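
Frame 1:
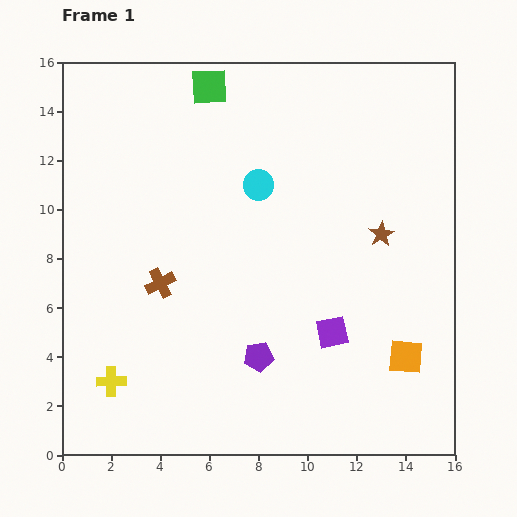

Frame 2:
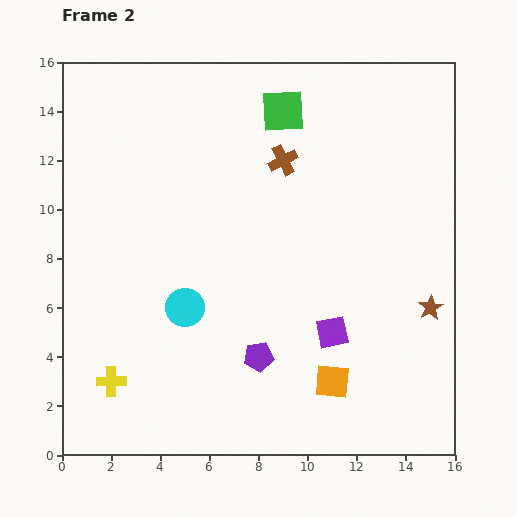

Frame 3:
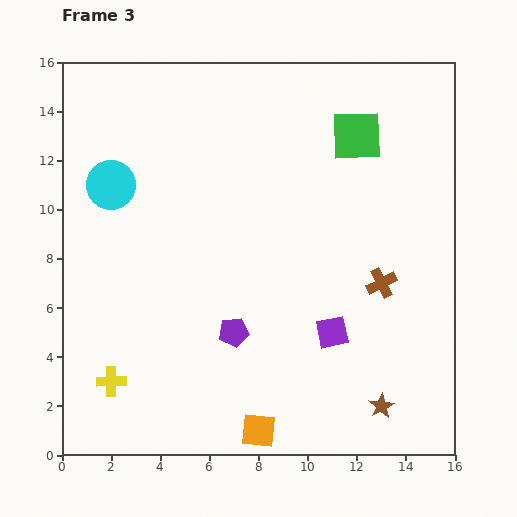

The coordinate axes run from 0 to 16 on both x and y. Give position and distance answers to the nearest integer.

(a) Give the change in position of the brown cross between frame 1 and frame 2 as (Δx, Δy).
(5, 5)

The brown cross was at (4, 7) in frame 1 and (9, 12) in frame 2.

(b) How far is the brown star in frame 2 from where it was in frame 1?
4

The brown star moved from (13, 9) to (15, 6), a distance of √(2² + 3²) ≈ 4.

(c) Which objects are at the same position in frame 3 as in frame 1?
the yellow cross, the purple square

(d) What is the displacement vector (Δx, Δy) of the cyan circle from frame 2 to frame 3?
(-3, 5)

The cyan circle was at (5, 6) in frame 2 and (2, 11) in frame 3.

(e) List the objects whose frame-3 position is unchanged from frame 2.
the yellow cross, the purple square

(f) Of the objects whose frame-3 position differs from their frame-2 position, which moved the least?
the purple pentagon

(moved 1)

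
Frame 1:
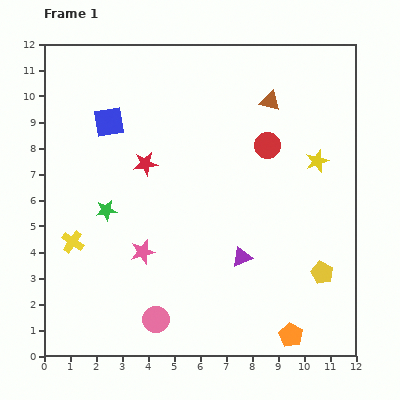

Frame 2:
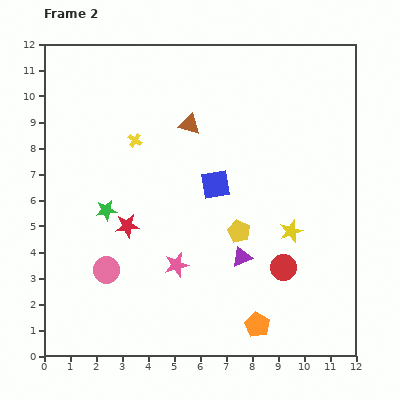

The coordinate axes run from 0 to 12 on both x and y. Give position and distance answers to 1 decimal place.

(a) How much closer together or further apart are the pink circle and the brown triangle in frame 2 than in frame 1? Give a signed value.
-3.1

Distance in frame 1: 9.5. Distance in frame 2: 6.4.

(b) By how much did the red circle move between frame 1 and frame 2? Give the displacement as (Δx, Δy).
(0.6, -4.7)

The red circle was at (8.6, 8.1) in frame 1 and (9.2, 3.4) in frame 2.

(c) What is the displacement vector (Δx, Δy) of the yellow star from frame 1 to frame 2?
(-1.0, -2.7)

The yellow star was at (10.5, 7.5) in frame 1 and (9.5, 4.8) in frame 2.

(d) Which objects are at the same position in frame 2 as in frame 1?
the green star, the purple triangle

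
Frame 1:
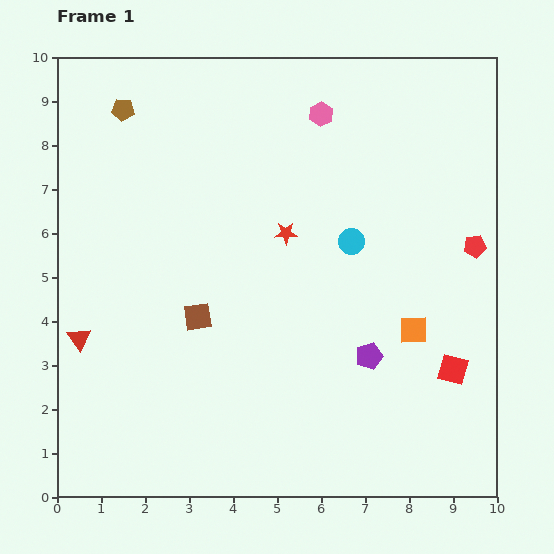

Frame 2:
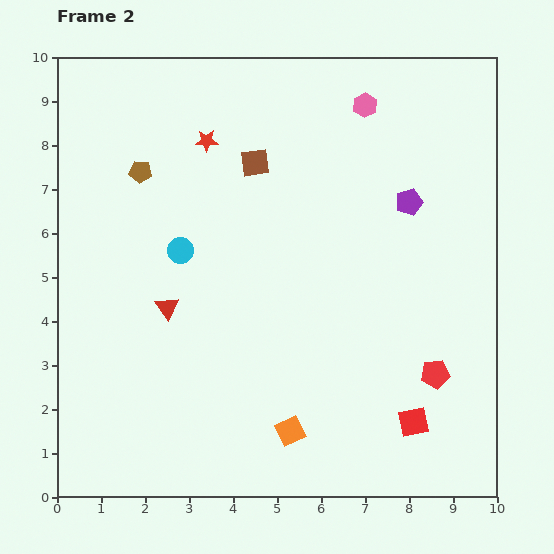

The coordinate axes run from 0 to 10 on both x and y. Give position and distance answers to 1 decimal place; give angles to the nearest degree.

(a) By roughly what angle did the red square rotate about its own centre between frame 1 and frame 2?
26° counter-clockwise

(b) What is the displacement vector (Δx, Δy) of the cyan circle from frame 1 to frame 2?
(-3.9, -0.2)

The cyan circle was at (6.7, 5.8) in frame 1 and (2.8, 5.6) in frame 2.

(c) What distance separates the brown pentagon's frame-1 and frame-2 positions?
1.5

The brown pentagon moved from (1.5, 8.8) to (1.9, 7.4), a distance of √(0.4² + 1.4²) ≈ 1.5.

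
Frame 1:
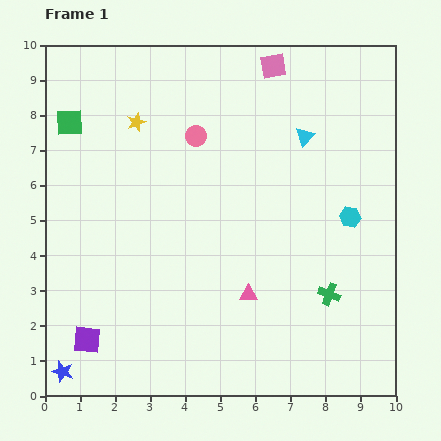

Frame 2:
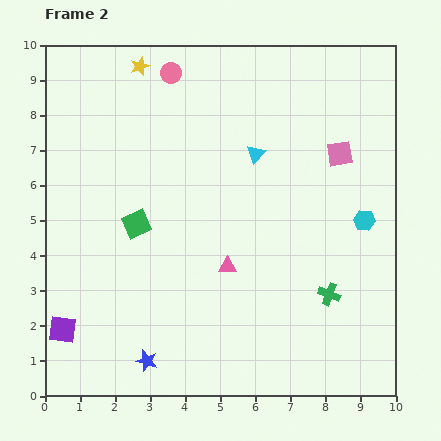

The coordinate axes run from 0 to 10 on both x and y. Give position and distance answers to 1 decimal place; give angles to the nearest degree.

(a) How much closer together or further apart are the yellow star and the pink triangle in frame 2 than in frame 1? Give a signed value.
+0.3

Distance in frame 1: 5.9. Distance in frame 2: 6.2.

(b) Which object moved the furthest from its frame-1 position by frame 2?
the green square

(moved 3.5; next 3.1)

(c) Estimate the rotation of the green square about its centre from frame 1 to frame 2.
22° counter-clockwise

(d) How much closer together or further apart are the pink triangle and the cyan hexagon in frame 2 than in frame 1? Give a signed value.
+0.5

Distance in frame 1: 3.6. Distance in frame 2: 4.1.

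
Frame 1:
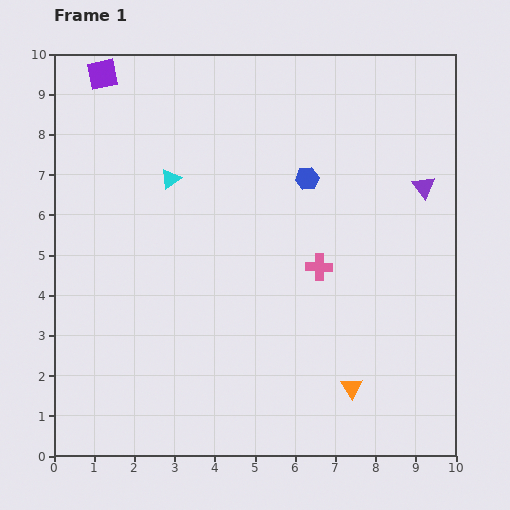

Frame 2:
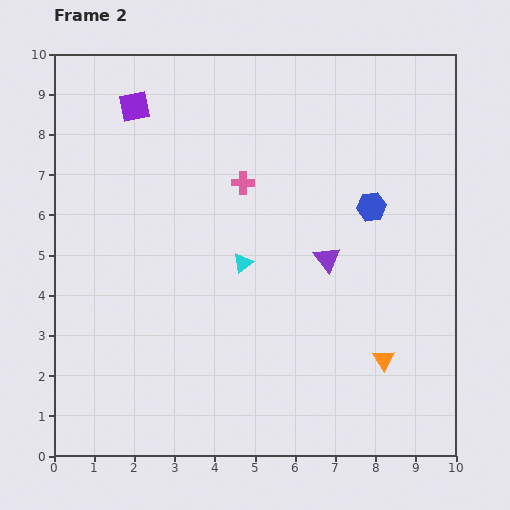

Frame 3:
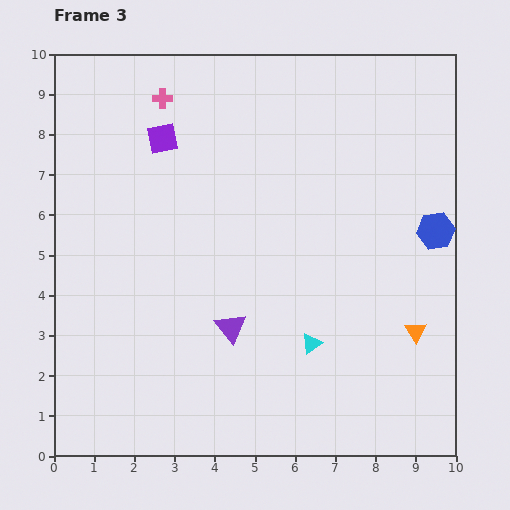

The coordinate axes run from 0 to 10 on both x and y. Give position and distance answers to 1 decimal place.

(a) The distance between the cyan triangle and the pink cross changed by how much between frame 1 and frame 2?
-2.3

Distance in frame 1: 4.3. Distance in frame 2: 2.0.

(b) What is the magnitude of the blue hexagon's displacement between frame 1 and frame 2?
1.7

The blue hexagon moved from (6.3, 6.9) to (7.9, 6.2), a distance of √(1.6² + 0.7²) ≈ 1.7.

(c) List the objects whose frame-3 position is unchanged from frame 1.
none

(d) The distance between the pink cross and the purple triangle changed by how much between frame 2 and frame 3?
+3.1

Distance in frame 2: 2.8. Distance in frame 3: 5.9.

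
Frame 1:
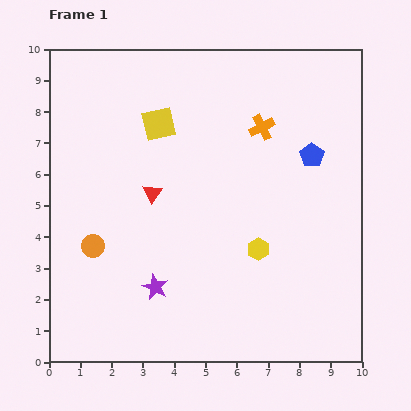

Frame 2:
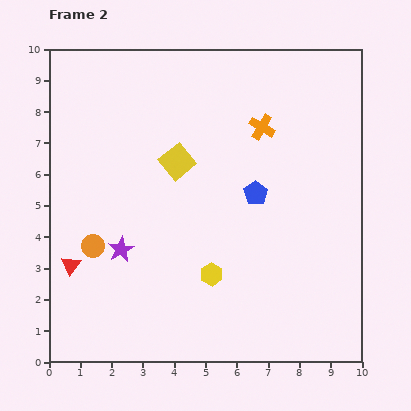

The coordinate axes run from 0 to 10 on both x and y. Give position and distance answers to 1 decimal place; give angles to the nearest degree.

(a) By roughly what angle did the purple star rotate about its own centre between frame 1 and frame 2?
19° clockwise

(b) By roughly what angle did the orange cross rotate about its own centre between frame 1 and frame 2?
33° counter-clockwise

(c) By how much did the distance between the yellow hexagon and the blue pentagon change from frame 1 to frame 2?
-0.4

Distance in frame 1: 3.4. Distance in frame 2: 3.0.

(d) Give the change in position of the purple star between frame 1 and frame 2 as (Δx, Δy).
(-1.1, 1.2)

The purple star was at (3.4, 2.4) in frame 1 and (2.3, 3.6) in frame 2.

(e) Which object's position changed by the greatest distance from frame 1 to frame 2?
the red triangle

(moved 3.5; next 2.2)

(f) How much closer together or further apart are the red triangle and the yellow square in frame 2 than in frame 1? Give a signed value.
+2.5

Distance in frame 1: 2.2. Distance in frame 2: 4.7.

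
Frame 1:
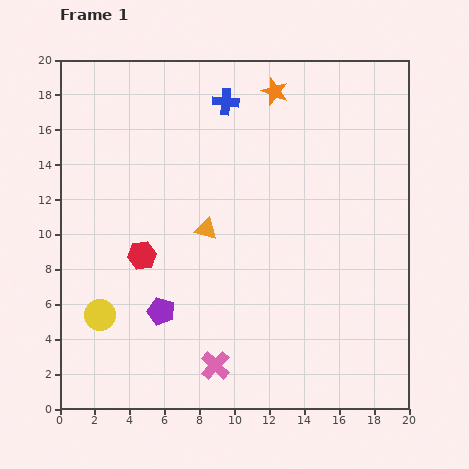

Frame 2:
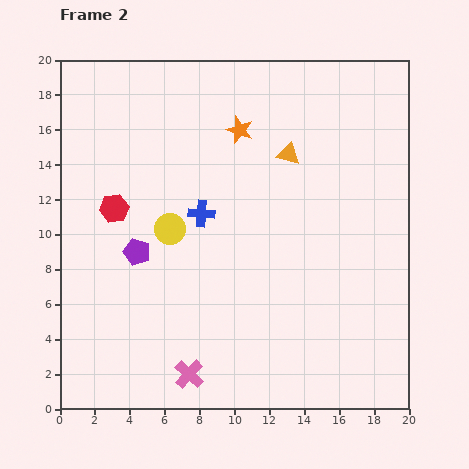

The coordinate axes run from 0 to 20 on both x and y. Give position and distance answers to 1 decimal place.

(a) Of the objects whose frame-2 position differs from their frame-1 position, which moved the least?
the pink cross

(moved 1.6)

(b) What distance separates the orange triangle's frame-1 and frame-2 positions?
6.4

The orange triangle moved from (8.4, 10.3) to (13.1, 14.6), a distance of √(4.7² + 4.3²) ≈ 6.4.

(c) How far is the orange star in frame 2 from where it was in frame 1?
3.0

The orange star moved from (12.3, 18.2) to (10.3, 16.0), a distance of √(2.0² + 2.2²) ≈ 3.0.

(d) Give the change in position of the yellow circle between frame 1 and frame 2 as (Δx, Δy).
(4.0, 4.9)

The yellow circle was at (2.3, 5.4) in frame 1 and (6.3, 10.3) in frame 2.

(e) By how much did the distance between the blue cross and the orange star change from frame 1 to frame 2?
+2.4

Distance in frame 1: 2.9. Distance in frame 2: 5.3.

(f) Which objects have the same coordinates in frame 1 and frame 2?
none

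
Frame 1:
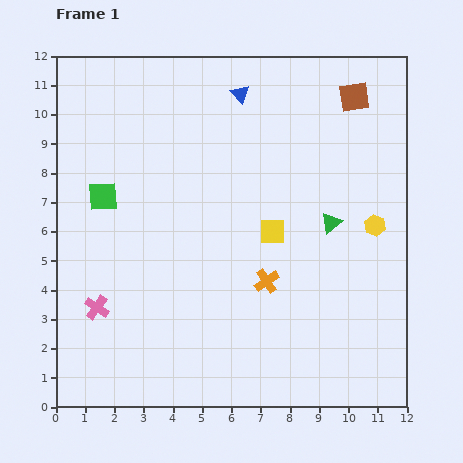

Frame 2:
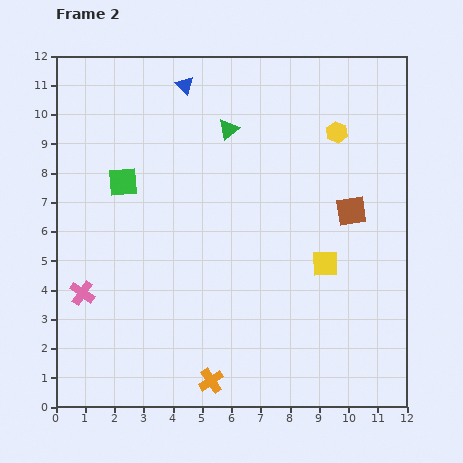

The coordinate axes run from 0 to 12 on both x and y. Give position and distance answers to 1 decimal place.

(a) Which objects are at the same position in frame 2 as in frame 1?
none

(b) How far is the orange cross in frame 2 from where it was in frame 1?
3.9

The orange cross moved from (7.2, 4.3) to (5.3, 0.9), a distance of √(1.9² + 3.4²) ≈ 3.9.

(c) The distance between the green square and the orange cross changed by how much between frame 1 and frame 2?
+1.1

Distance in frame 1: 6.3. Distance in frame 2: 7.4.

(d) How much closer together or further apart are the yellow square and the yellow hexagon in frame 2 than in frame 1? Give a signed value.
+1.0

Distance in frame 1: 3.5. Distance in frame 2: 4.5.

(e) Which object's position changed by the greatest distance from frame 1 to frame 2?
the green triangle

(moved 4.7; next 3.9)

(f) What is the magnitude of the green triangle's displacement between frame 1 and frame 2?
4.7

The green triangle moved from (9.4, 6.3) to (5.9, 9.5), a distance of √(3.5² + 3.2²) ≈ 4.7.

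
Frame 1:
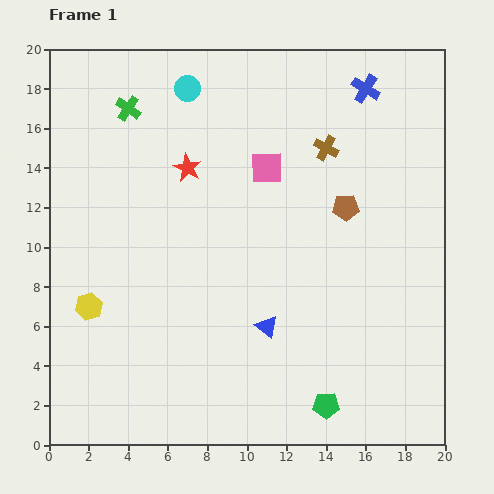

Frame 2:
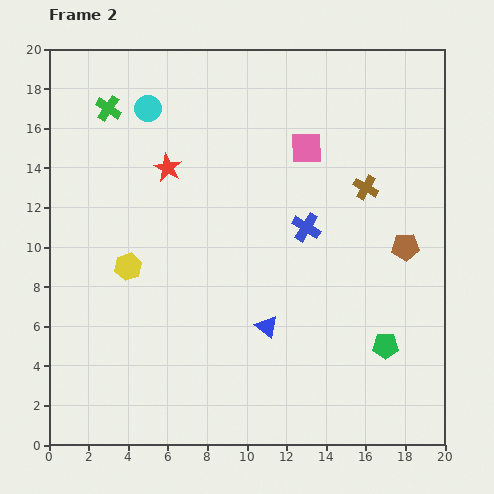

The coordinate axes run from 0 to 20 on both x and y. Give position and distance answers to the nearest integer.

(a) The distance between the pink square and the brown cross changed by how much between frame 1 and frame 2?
+1

Distance in frame 1: 3. Distance in frame 2: 4.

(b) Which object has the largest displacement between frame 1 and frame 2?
the blue cross

(moved 8; next 4)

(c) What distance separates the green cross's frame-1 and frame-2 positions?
1

The green cross moved from (4, 17) to (3, 17), a distance of √(1² + 0²) ≈ 1.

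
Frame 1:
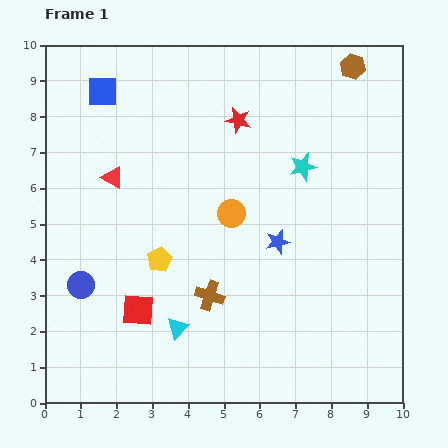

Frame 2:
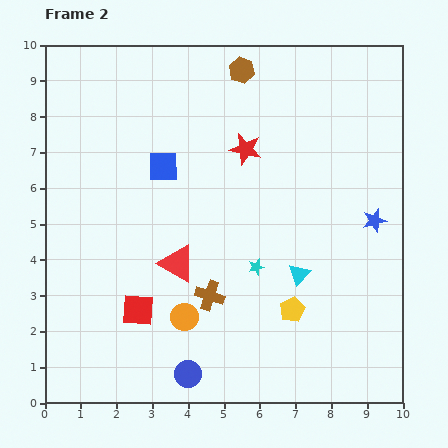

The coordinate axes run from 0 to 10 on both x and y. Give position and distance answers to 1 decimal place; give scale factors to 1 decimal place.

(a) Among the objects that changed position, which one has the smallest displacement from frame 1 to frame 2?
the red star

(moved 0.8)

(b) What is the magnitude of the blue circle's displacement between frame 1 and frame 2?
3.9

The blue circle moved from (1.0, 3.3) to (4.0, 0.8), a distance of √(3.0² + 2.5²) ≈ 3.9.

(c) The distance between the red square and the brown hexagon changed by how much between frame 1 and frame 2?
-1.8

Distance in frame 1: 9.1. Distance in frame 2: 7.3.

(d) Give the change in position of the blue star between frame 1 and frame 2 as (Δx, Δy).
(2.7, 0.6)

The blue star was at (6.5, 4.5) in frame 1 and (9.2, 5.1) in frame 2.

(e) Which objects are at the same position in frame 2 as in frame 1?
the red square, the brown cross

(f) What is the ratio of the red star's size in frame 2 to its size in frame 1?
1.3×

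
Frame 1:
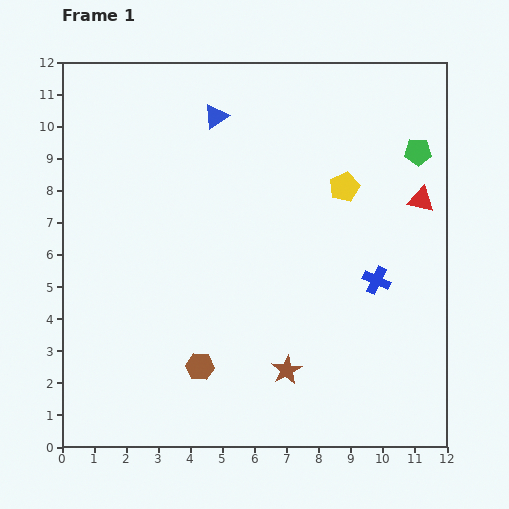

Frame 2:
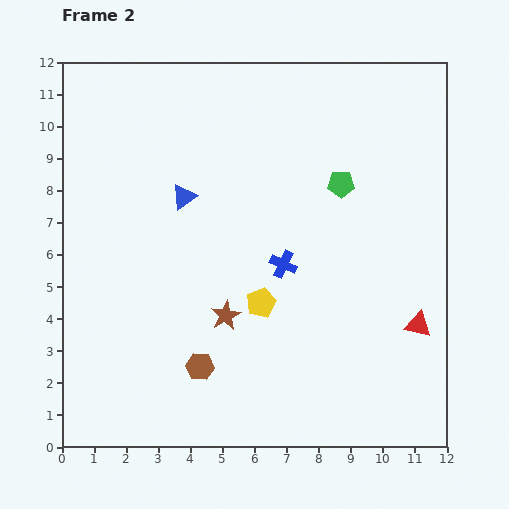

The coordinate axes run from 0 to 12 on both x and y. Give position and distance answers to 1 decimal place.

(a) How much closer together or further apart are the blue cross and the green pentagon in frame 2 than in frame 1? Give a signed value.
-1.1

Distance in frame 1: 4.2. Distance in frame 2: 3.1.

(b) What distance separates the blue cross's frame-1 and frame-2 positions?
2.9

The blue cross moved from (9.8, 5.2) to (6.9, 5.7), a distance of √(2.9² + 0.5²) ≈ 2.9.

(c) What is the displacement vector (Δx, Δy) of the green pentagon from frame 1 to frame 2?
(-2.4, -1.0)

The green pentagon was at (11.1, 9.2) in frame 1 and (8.7, 8.2) in frame 2.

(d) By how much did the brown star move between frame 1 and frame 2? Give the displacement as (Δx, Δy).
(-1.9, 1.7)

The brown star was at (7.0, 2.4) in frame 1 and (5.1, 4.1) in frame 2.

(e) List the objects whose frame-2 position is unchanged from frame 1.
the brown hexagon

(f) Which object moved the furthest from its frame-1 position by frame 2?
the yellow pentagon

(moved 4.4; next 3.9)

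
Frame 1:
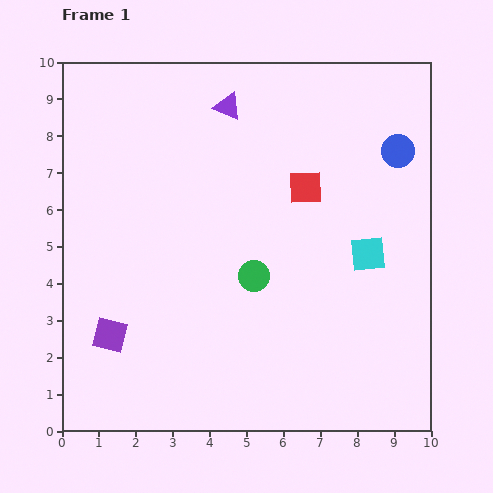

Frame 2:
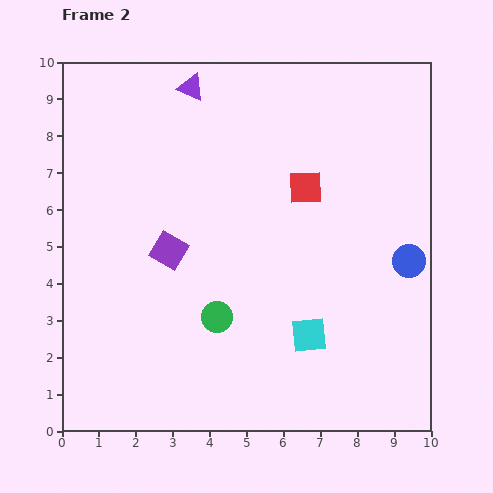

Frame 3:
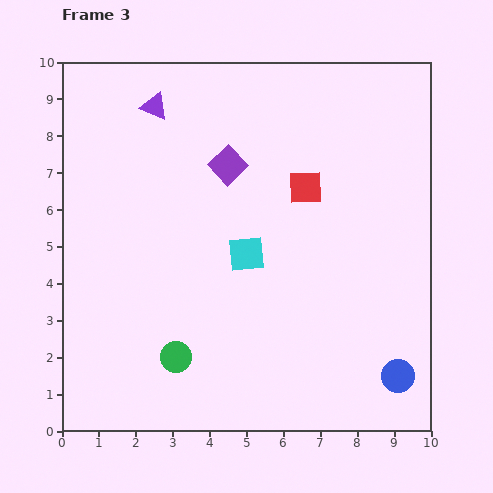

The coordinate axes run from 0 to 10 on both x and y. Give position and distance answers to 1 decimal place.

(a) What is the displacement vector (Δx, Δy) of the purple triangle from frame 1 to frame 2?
(-1.0, 0.5)

The purple triangle was at (4.5, 8.8) in frame 1 and (3.5, 9.3) in frame 2.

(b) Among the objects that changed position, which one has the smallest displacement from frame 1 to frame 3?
the purple triangle

(moved 2.0)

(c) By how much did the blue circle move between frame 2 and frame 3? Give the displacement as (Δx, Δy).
(-0.3, -3.1)

The blue circle was at (9.4, 4.6) in frame 2 and (9.1, 1.5) in frame 3.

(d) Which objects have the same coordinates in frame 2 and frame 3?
the red square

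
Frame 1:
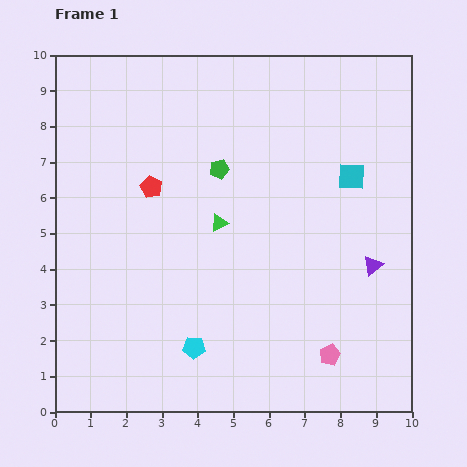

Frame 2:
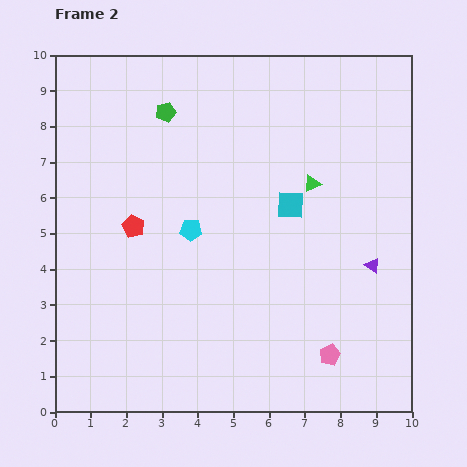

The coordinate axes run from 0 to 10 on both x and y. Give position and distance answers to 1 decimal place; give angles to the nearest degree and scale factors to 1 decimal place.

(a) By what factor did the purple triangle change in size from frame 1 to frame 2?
0.8×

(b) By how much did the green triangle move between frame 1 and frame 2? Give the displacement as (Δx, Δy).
(2.6, 1.1)

The green triangle was at (4.6, 5.3) in frame 1 and (7.2, 6.4) in frame 2.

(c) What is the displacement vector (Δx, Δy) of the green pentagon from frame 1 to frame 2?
(-1.5, 1.6)

The green pentagon was at (4.6, 6.8) in frame 1 and (3.1, 8.4) in frame 2.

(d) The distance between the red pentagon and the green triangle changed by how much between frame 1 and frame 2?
+3.0

Distance in frame 1: 2.1. Distance in frame 2: 5.1.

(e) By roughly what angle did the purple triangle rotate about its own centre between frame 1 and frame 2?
47° counter-clockwise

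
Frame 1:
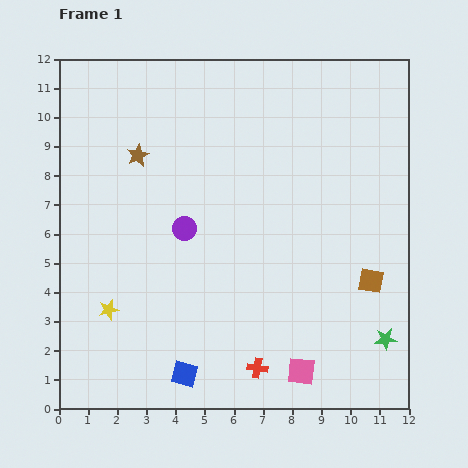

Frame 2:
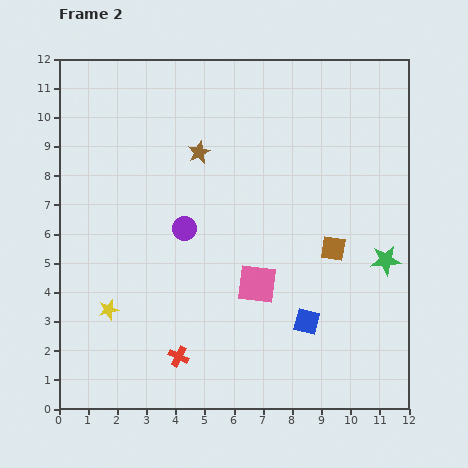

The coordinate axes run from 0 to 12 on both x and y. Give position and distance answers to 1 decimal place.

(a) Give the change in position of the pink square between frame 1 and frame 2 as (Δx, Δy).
(-1.5, 3.0)

The pink square was at (8.3, 1.3) in frame 1 and (6.8, 4.3) in frame 2.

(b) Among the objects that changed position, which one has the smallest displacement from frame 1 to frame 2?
the brown square

(moved 1.7)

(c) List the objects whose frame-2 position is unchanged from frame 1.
the purple circle, the yellow star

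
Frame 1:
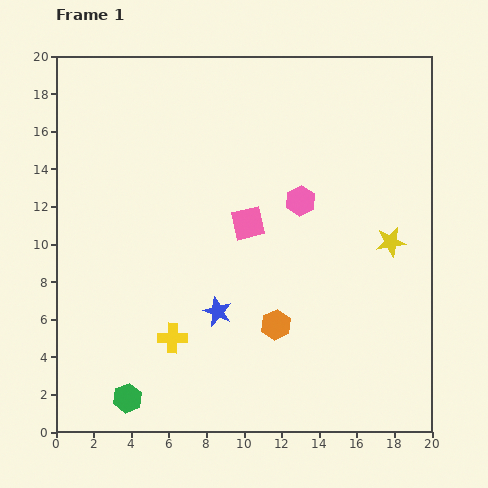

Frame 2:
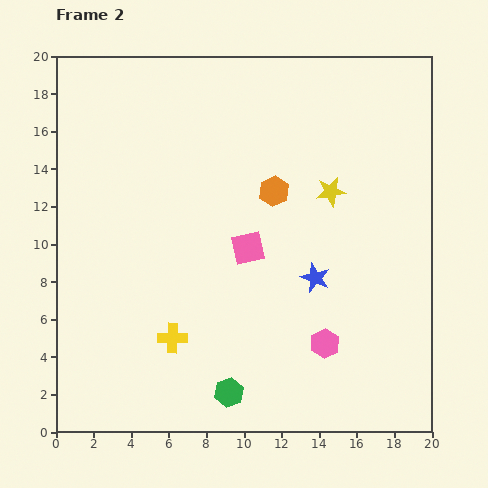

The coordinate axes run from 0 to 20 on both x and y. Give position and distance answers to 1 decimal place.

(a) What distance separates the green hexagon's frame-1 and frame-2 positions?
5.4

The green hexagon moved from (3.8, 1.8) to (9.2, 2.1), a distance of √(5.4² + 0.3²) ≈ 5.4.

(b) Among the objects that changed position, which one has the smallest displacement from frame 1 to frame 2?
the pink square

(moved 1.3)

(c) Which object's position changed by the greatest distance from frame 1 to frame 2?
the pink hexagon

(moved 7.7; next 7.1)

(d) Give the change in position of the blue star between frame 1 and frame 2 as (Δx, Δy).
(5.2, 1.8)

The blue star was at (8.6, 6.4) in frame 1 and (13.8, 8.2) in frame 2.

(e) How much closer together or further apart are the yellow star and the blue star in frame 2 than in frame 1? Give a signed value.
-5.2

Distance in frame 1: 9.9. Distance in frame 2: 4.7.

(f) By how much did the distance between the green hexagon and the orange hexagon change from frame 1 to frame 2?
+2.2

Distance in frame 1: 8.8. Distance in frame 2: 11.0.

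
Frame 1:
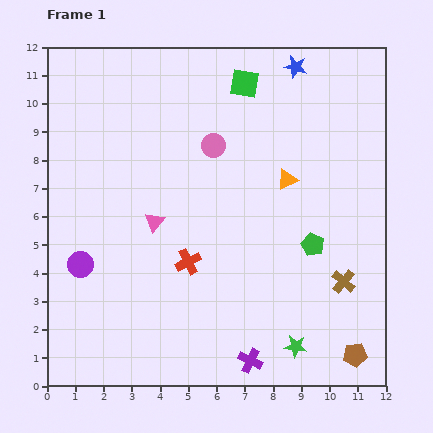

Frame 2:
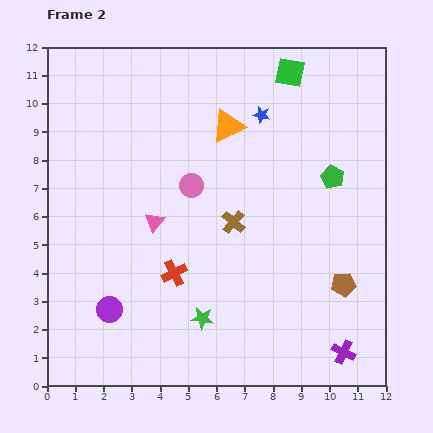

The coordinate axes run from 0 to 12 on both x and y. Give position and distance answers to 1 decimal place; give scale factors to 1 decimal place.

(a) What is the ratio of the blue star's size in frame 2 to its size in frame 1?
0.7×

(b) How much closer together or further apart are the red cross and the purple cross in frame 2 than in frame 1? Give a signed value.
+2.5

Distance in frame 1: 4.1. Distance in frame 2: 6.6.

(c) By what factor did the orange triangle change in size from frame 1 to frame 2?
1.6×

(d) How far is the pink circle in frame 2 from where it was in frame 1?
1.6

The pink circle moved from (5.9, 8.5) to (5.1, 7.1), a distance of √(0.8² + 1.4²) ≈ 1.6.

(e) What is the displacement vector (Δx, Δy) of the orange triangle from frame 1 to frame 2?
(-2.1, 1.9)

The orange triangle was at (8.5, 7.3) in frame 1 and (6.4, 9.2) in frame 2.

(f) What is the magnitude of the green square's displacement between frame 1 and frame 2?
1.6

The green square moved from (7.0, 10.7) to (8.6, 11.1), a distance of √(1.6² + 0.4²) ≈ 1.6.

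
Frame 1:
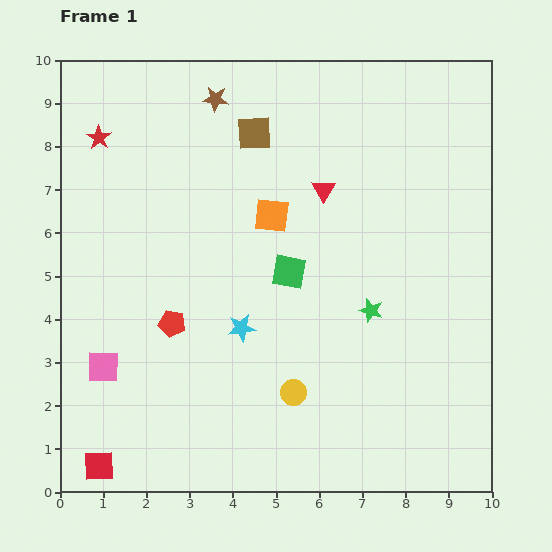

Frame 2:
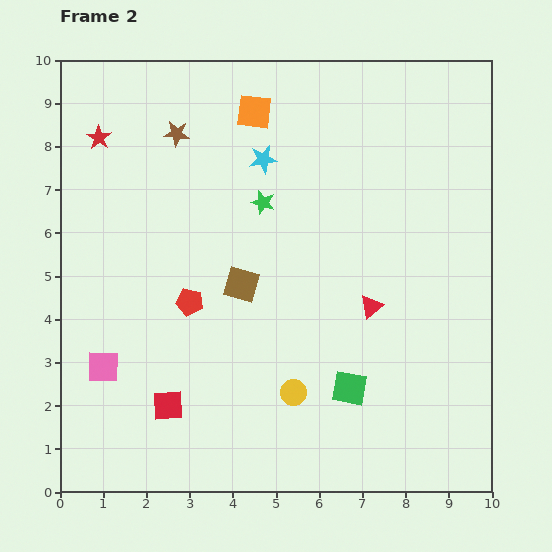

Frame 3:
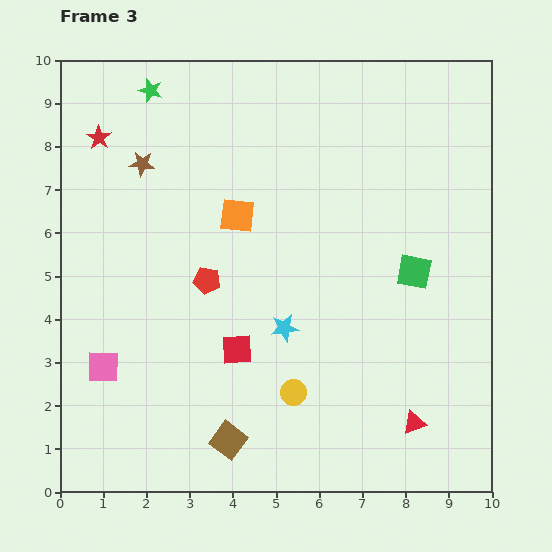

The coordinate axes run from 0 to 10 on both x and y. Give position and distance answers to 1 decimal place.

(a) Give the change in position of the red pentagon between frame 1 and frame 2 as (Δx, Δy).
(0.4, 0.5)

The red pentagon was at (2.6, 3.9) in frame 1 and (3.0, 4.4) in frame 2.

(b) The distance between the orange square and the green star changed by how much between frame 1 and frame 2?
-1.1

Distance in frame 1: 3.2. Distance in frame 2: 2.1.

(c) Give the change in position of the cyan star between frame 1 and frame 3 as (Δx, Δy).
(1.0, 0.0)

The cyan star was at (4.2, 3.8) in frame 1 and (5.2, 3.8) in frame 3.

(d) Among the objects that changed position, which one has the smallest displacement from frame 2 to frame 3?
the red pentagon

(moved 0.6)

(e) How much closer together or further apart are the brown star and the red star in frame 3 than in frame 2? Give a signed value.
-0.6

Distance in frame 2: 1.8. Distance in frame 3: 1.2.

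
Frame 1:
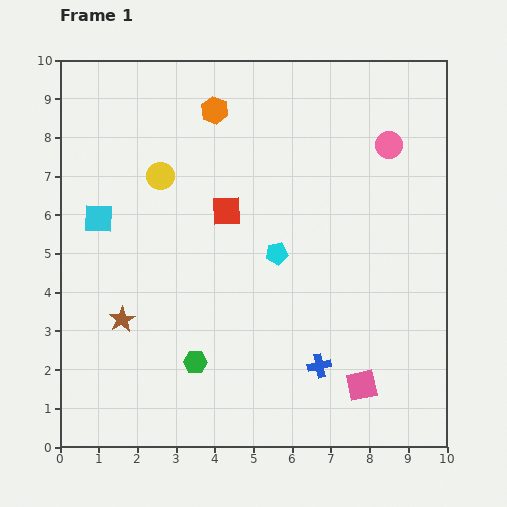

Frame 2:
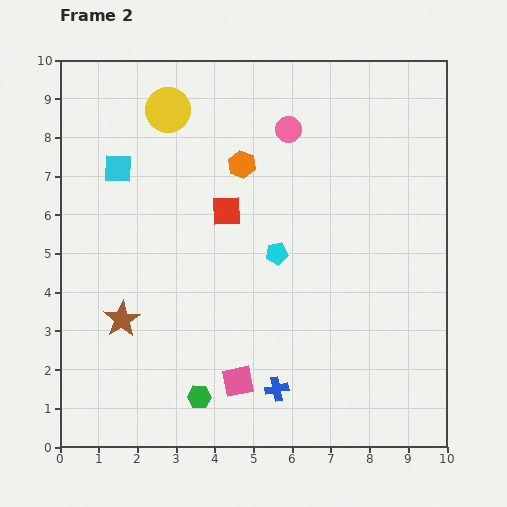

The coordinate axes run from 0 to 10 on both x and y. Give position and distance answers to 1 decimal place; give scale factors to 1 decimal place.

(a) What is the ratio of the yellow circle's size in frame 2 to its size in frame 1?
1.7×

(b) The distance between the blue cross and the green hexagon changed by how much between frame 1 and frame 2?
-1.2

Distance in frame 1: 3.2. Distance in frame 2: 2.0.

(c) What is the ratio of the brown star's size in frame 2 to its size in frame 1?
1.4×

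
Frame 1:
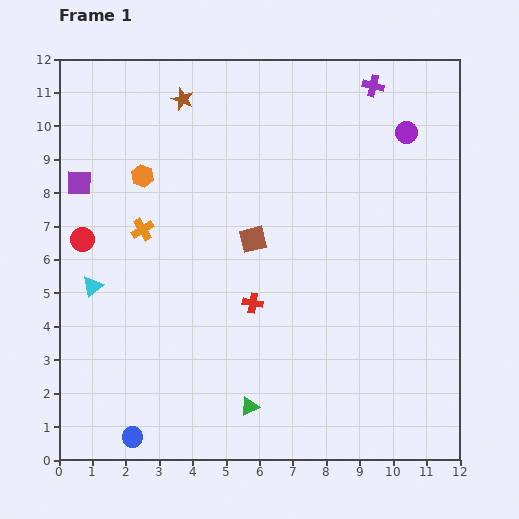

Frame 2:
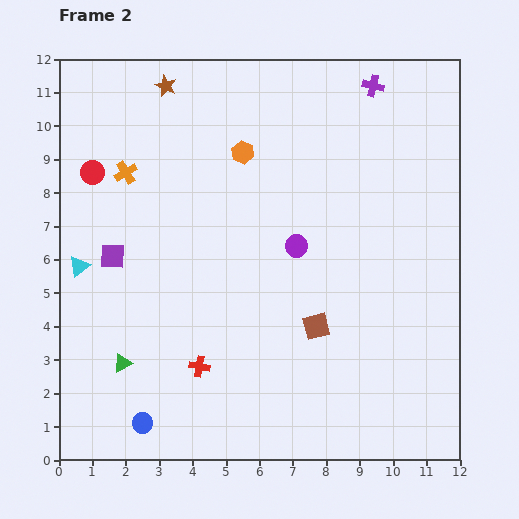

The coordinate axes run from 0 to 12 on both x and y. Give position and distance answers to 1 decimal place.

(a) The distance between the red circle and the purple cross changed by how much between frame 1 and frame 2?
-1.0

Distance in frame 1: 9.8. Distance in frame 2: 8.8.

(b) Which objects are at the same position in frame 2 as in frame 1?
the purple cross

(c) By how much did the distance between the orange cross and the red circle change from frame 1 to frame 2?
-0.8

Distance in frame 1: 1.8. Distance in frame 2: 1.0.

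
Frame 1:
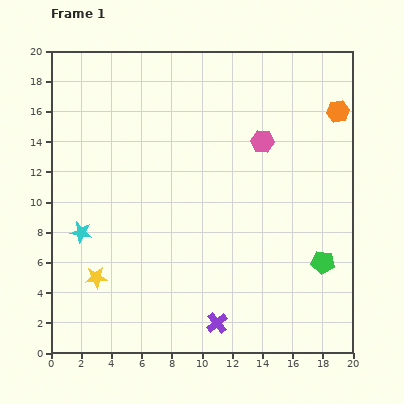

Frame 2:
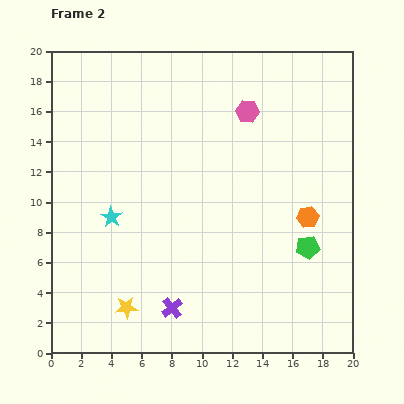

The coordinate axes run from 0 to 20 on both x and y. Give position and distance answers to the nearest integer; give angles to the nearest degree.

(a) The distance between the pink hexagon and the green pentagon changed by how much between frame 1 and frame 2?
+1

Distance in frame 1: 9. Distance in frame 2: 10.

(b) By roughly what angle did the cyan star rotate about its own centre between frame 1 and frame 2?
23° clockwise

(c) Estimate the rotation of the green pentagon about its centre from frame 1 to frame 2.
16° counter-clockwise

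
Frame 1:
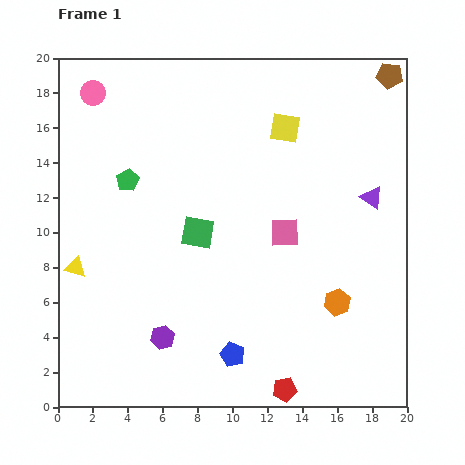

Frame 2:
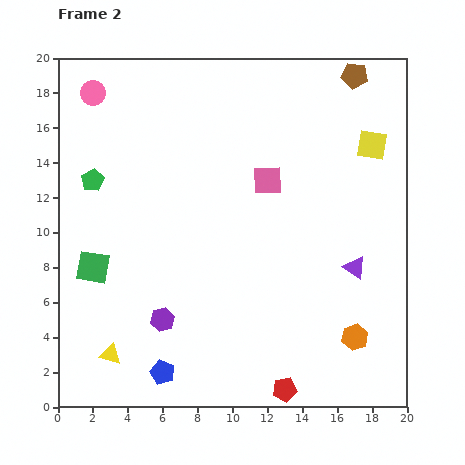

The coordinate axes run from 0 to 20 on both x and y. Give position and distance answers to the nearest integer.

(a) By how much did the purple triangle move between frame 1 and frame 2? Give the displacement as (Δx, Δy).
(-1, -4)

The purple triangle was at (18, 12) in frame 1 and (17, 8) in frame 2.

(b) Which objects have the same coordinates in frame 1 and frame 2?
the pink circle, the red pentagon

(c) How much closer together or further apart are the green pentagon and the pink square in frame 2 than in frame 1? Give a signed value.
+1

Distance in frame 1: 9. Distance in frame 2: 10.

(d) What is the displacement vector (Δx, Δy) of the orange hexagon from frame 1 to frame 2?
(1, -2)

The orange hexagon was at (16, 6) in frame 1 and (17, 4) in frame 2.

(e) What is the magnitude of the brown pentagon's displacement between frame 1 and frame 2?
2

The brown pentagon moved from (19, 19) to (17, 19), a distance of √(2² + 0²) ≈ 2.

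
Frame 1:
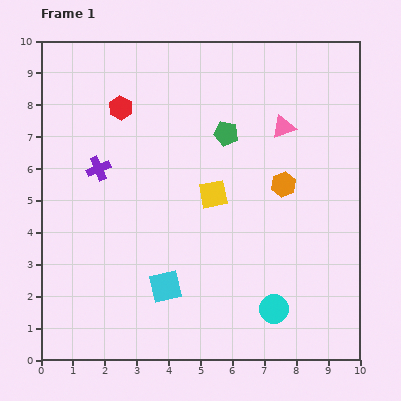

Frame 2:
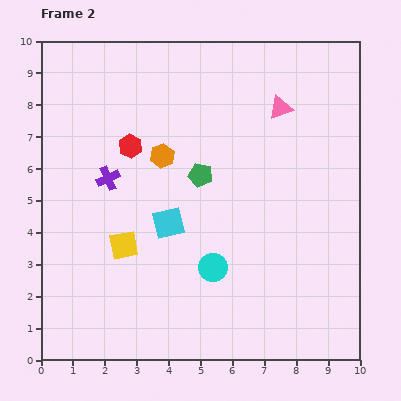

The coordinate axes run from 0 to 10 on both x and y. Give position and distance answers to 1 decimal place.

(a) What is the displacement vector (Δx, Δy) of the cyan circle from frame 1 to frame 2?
(-1.9, 1.3)

The cyan circle was at (7.3, 1.6) in frame 1 and (5.4, 2.9) in frame 2.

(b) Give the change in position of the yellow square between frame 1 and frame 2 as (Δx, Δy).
(-2.8, -1.6)

The yellow square was at (5.4, 5.2) in frame 1 and (2.6, 3.6) in frame 2.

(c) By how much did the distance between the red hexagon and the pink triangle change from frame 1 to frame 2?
-0.2

Distance in frame 1: 5.1. Distance in frame 2: 4.9.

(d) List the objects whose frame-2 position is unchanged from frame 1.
none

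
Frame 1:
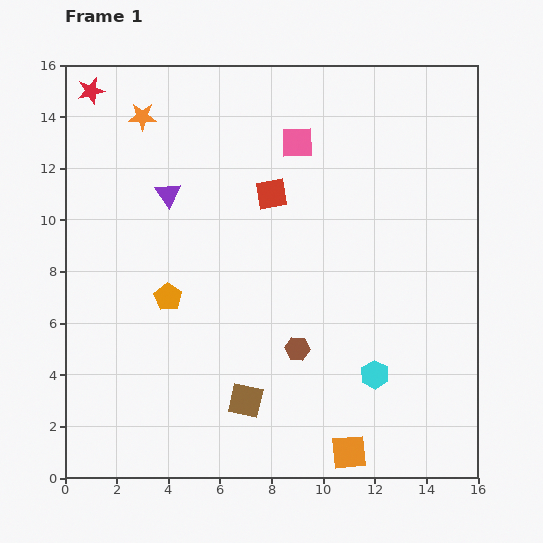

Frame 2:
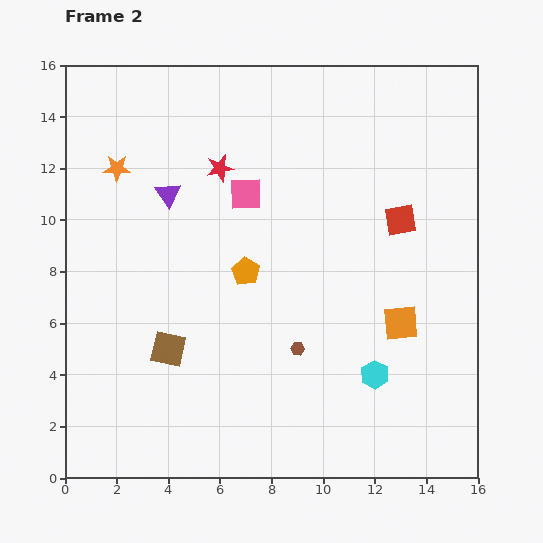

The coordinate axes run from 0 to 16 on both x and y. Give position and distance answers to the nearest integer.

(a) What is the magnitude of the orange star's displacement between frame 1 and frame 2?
2

The orange star moved from (3, 14) to (2, 12), a distance of √(1² + 2²) ≈ 2.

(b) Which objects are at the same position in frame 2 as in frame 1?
the purple triangle, the cyan hexagon, the brown hexagon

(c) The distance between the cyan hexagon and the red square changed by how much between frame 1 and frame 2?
-2

Distance in frame 1: 8. Distance in frame 2: 6.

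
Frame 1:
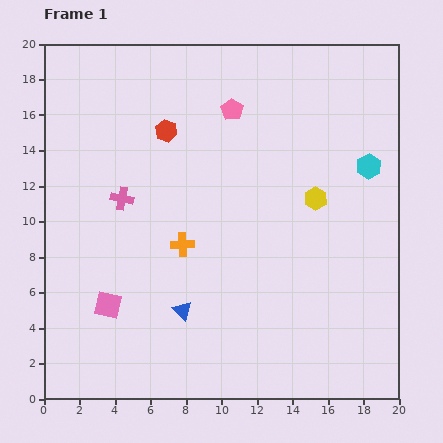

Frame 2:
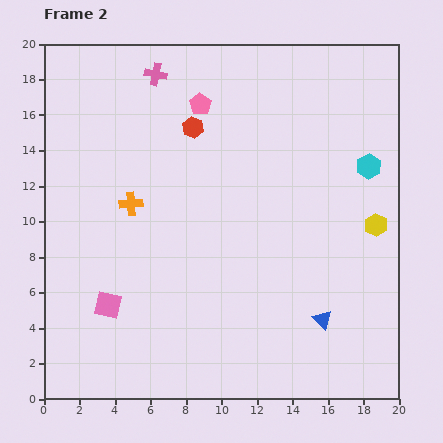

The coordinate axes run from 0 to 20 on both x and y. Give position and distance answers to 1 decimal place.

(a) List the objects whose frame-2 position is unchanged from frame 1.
the pink square, the cyan hexagon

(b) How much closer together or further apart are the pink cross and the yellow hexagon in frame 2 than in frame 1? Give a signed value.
+4.1

Distance in frame 1: 10.9. Distance in frame 2: 15.0.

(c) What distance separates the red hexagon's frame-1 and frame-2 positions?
1.5

The red hexagon moved from (6.9, 15.1) to (8.4, 15.3), a distance of √(1.5² + 0.2²) ≈ 1.5.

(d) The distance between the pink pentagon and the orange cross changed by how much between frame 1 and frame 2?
-1.3

Distance in frame 1: 8.1. Distance in frame 2: 6.8.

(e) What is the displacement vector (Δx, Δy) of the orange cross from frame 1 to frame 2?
(-2.9, 2.3)

The orange cross was at (7.8, 8.7) in frame 1 and (4.9, 11.0) in frame 2.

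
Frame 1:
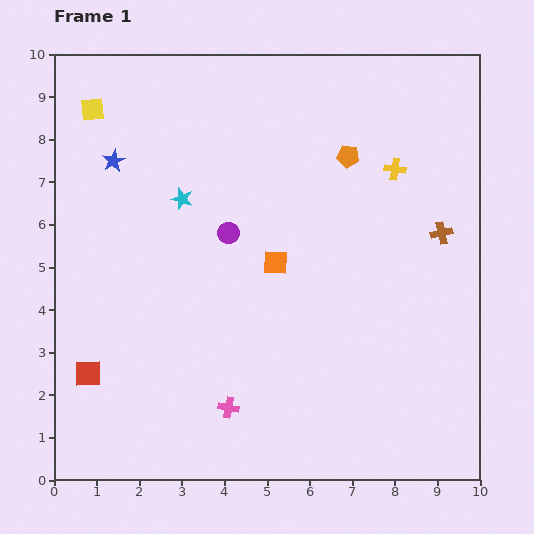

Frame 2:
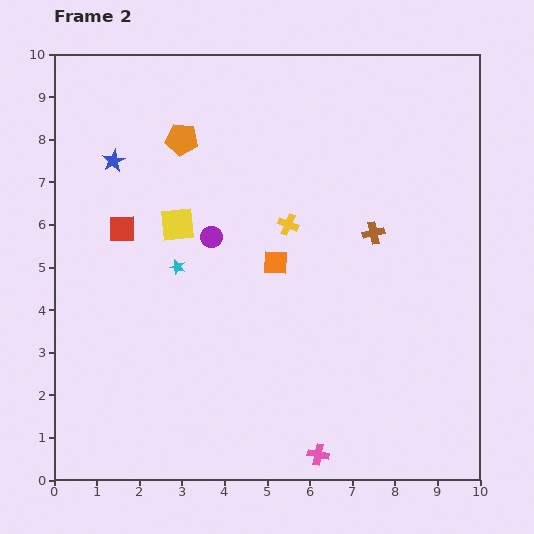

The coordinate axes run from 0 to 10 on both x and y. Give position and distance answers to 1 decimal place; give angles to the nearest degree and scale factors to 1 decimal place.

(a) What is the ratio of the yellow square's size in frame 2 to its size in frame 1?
1.4×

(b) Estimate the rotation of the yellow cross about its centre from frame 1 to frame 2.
15° clockwise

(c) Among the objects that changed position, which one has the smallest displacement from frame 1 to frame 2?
the purple circle

(moved 0.4)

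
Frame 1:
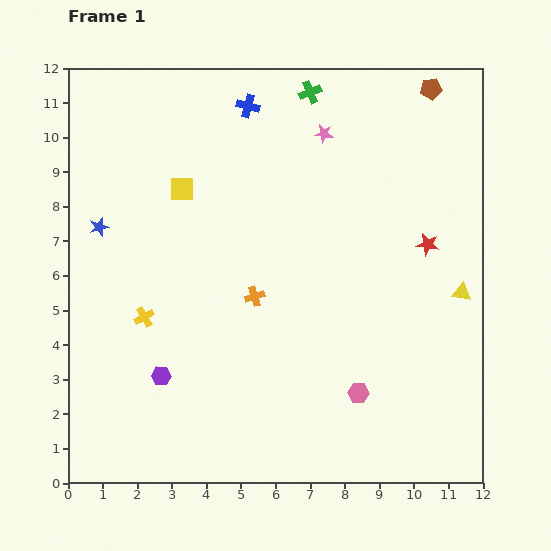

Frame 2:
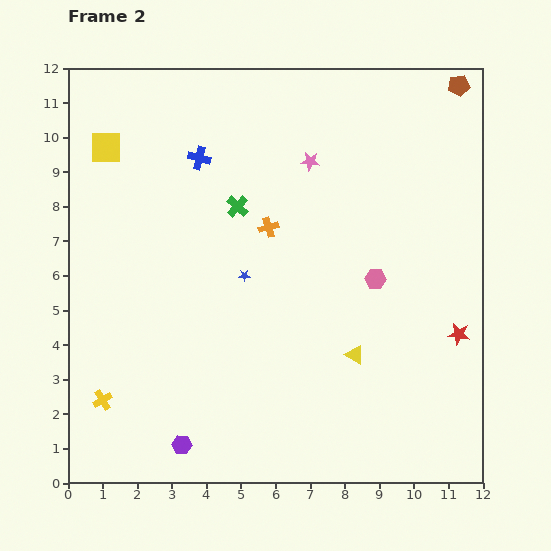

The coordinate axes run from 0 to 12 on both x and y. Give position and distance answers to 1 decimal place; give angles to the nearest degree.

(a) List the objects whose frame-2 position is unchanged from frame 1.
none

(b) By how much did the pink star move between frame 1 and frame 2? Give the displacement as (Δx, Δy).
(-0.4, -0.8)

The pink star was at (7.4, 10.1) in frame 1 and (7.0, 9.3) in frame 2.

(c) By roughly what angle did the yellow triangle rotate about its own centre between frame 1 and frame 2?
23° clockwise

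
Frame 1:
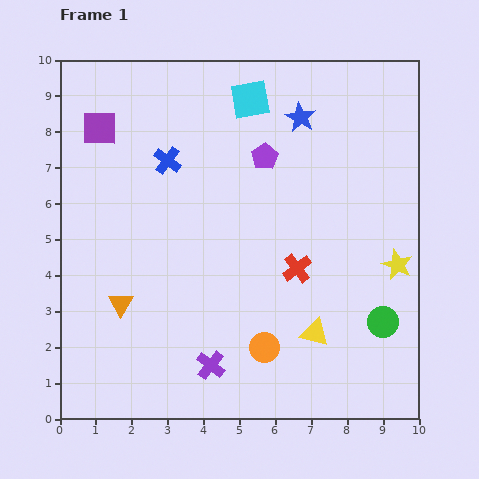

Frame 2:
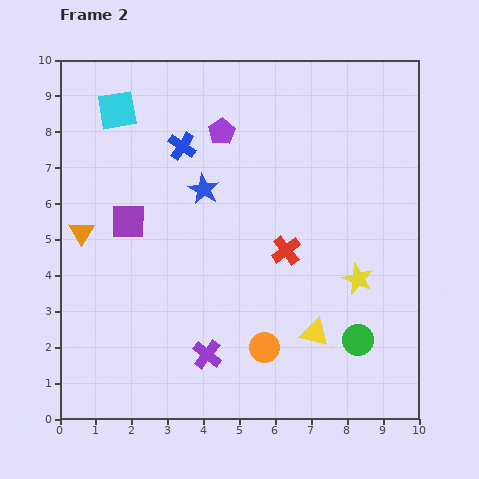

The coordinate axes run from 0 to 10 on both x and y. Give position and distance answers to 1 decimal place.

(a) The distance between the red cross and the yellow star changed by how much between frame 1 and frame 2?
-0.6

Distance in frame 1: 2.8. Distance in frame 2: 2.2.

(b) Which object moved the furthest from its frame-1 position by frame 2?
the cyan square

(moved 3.7; next 3.4)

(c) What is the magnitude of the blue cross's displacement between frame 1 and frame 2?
0.6

The blue cross moved from (3.0, 7.2) to (3.4, 7.6), a distance of √(0.4² + 0.4²) ≈ 0.6.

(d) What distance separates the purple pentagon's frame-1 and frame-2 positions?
1.4

The purple pentagon moved from (5.7, 7.3) to (4.5, 8.0), a distance of √(1.2² + 0.7²) ≈ 1.4.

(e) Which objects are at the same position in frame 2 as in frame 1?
the yellow triangle, the orange circle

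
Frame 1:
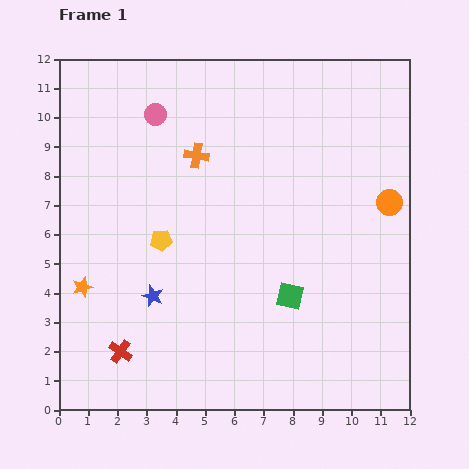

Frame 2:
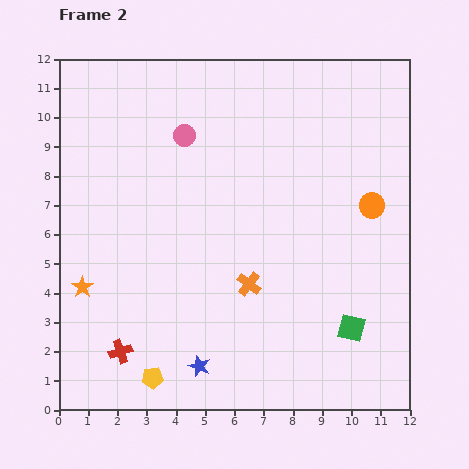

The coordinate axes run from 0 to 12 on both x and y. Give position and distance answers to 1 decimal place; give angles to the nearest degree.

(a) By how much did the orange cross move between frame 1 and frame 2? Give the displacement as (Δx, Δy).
(1.8, -4.4)

The orange cross was at (4.7, 8.7) in frame 1 and (6.5, 4.3) in frame 2.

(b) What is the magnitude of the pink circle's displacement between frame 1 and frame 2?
1.2

The pink circle moved from (3.3, 10.1) to (4.3, 9.4), a distance of √(1.0² + 0.7²) ≈ 1.2.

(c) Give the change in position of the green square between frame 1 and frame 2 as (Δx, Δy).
(2.1, -1.1)

The green square was at (7.9, 3.9) in frame 1 and (10.0, 2.8) in frame 2.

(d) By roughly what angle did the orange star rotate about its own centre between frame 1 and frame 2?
19° counter-clockwise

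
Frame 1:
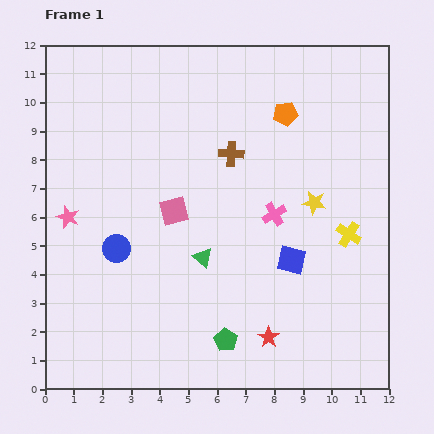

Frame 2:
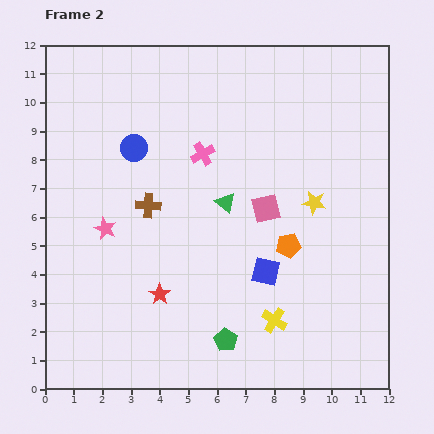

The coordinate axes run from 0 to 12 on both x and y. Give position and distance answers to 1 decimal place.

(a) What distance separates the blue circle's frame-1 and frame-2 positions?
3.6

The blue circle moved from (2.5, 4.9) to (3.1, 8.4), a distance of √(0.6² + 3.5²) ≈ 3.6.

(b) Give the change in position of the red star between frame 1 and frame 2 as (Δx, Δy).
(-3.8, 1.5)

The red star was at (7.8, 1.8) in frame 1 and (4.0, 3.3) in frame 2.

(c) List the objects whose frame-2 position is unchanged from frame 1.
the green pentagon, the yellow star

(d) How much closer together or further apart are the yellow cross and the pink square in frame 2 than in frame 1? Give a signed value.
-2.3

Distance in frame 1: 6.2. Distance in frame 2: 3.9.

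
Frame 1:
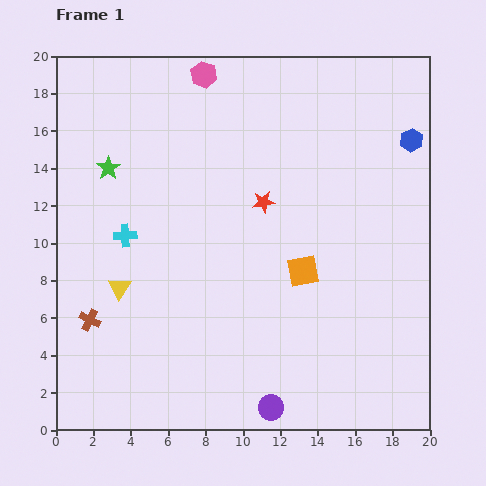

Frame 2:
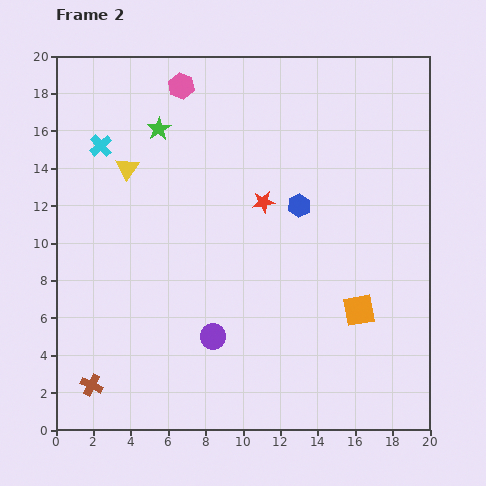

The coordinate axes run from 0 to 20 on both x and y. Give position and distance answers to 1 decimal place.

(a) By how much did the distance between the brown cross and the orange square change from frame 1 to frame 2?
+3.1

Distance in frame 1: 11.7. Distance in frame 2: 14.8.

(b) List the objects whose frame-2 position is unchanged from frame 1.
the red star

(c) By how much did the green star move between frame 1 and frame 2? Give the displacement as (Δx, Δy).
(2.7, 2.1)

The green star was at (2.8, 14.0) in frame 1 and (5.5, 16.1) in frame 2.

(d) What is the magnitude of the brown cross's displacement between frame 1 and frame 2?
3.5

The brown cross moved from (1.8, 5.9) to (1.9, 2.4), a distance of √(0.1² + 3.5²) ≈ 3.5.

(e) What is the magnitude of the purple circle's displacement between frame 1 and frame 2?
4.9

The purple circle moved from (11.5, 1.2) to (8.4, 5.0), a distance of √(3.1² + 3.8²) ≈ 4.9.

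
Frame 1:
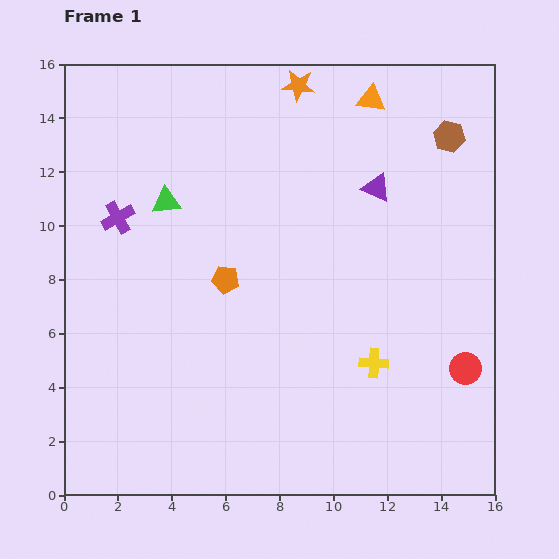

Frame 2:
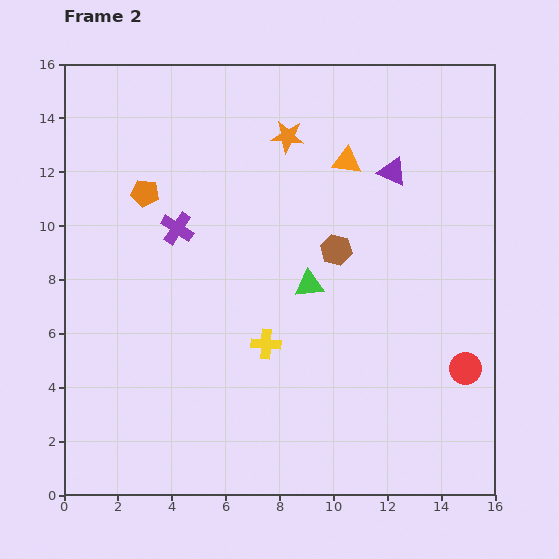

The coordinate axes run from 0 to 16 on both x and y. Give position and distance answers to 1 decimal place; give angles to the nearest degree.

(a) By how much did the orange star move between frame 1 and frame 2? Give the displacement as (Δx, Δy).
(-0.4, -1.9)

The orange star was at (8.7, 15.2) in frame 1 and (8.3, 13.3) in frame 2.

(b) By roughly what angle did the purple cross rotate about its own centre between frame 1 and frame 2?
27° counter-clockwise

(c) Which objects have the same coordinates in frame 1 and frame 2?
the red circle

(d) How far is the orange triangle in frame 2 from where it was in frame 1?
2.5

The orange triangle moved from (11.4, 14.7) to (10.5, 12.4), a distance of √(0.9² + 2.3²) ≈ 2.5.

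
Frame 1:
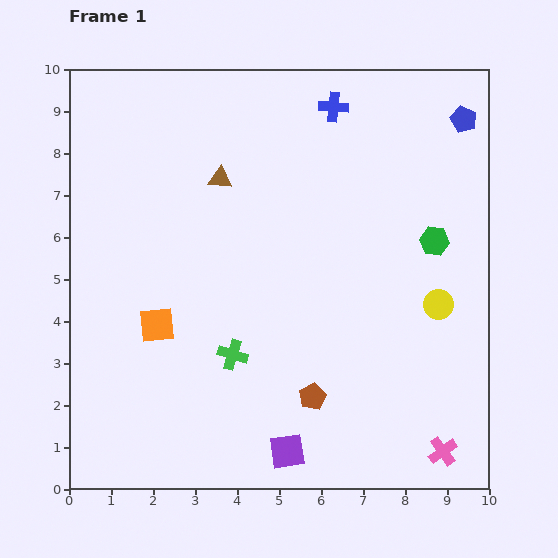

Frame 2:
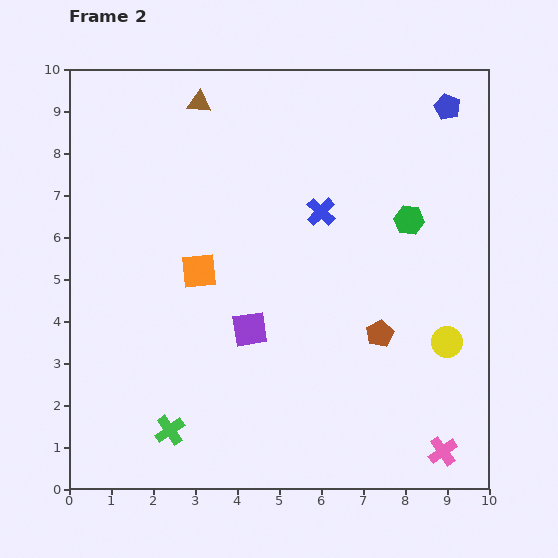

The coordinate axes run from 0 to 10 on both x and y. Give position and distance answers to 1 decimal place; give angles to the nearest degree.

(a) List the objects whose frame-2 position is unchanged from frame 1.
the pink cross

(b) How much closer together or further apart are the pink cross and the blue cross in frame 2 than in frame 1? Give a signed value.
-2.2

Distance in frame 1: 8.6. Distance in frame 2: 6.4.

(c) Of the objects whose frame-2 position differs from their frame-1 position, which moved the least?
the blue pentagon

(moved 0.5)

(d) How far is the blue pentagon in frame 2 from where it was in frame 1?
0.5

The blue pentagon moved from (9.4, 8.8) to (9.0, 9.1), a distance of √(0.4² + 0.3²) ≈ 0.5.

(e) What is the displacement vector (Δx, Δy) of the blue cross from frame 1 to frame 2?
(-0.3, -2.5)

The blue cross was at (6.3, 9.1) in frame 1 and (6.0, 6.6) in frame 2.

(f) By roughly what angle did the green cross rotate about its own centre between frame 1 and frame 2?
38° clockwise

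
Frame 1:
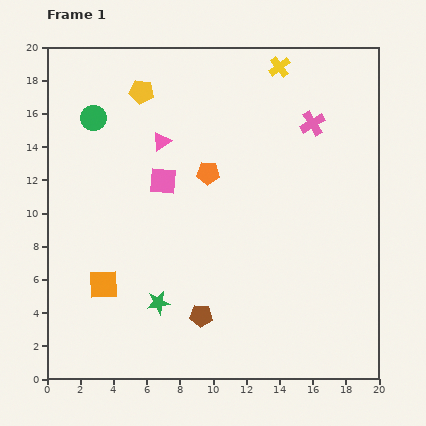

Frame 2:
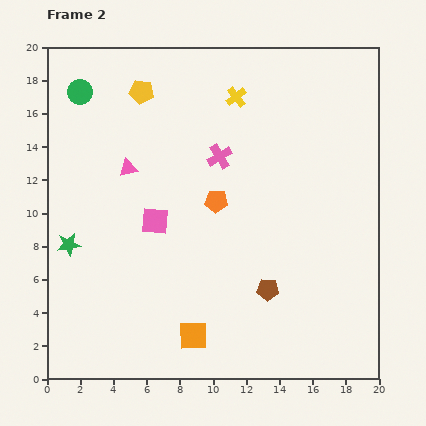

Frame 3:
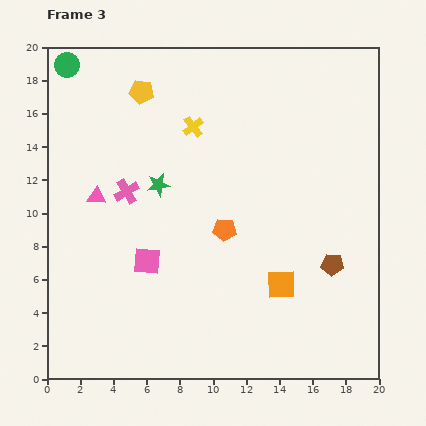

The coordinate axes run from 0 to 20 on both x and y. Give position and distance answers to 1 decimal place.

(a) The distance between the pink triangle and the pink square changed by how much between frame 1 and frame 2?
+1.2

Distance in frame 1: 2.4. Distance in frame 2: 3.6.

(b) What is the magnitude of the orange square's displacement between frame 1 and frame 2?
6.2

The orange square moved from (3.4, 5.7) to (8.8, 2.6), a distance of √(5.4² + 3.1²) ≈ 6.2.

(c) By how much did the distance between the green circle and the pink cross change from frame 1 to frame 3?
-4.8

Distance in frame 1: 13.2. Distance in frame 3: 8.4.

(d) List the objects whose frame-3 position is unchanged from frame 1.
the yellow pentagon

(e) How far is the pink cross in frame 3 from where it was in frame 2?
6.0

The pink cross moved from (10.4, 13.4) to (4.8, 11.3), a distance of √(5.6² + 2.1²) ≈ 6.0.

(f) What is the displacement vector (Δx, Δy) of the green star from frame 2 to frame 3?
(5.4, 3.6)

The green star was at (1.3, 8.1) in frame 2 and (6.7, 11.7) in frame 3.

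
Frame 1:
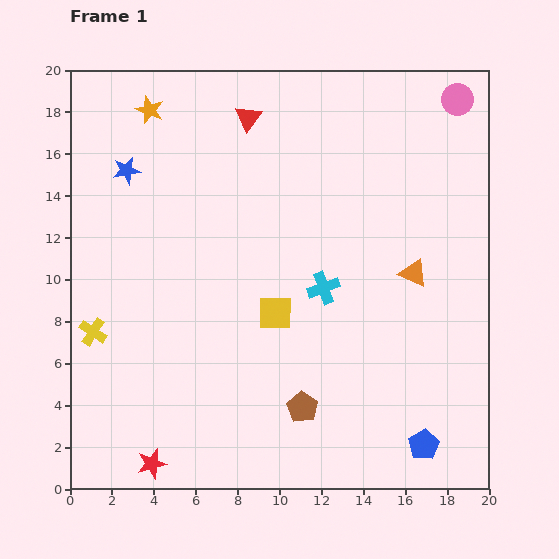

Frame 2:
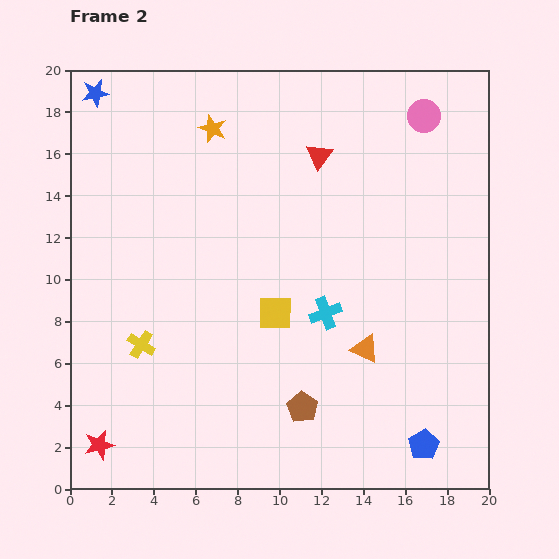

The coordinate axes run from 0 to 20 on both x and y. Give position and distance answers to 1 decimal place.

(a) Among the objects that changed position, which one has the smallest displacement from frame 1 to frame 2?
the cyan cross

(moved 1.2)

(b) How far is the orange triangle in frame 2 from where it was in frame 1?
4.3

The orange triangle moved from (16.4, 10.3) to (14.1, 6.7), a distance of √(2.3² + 3.6²) ≈ 4.3.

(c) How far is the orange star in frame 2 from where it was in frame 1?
3.1

The orange star moved from (3.8, 18.1) to (6.8, 17.2), a distance of √(3.0² + 0.9²) ≈ 3.1.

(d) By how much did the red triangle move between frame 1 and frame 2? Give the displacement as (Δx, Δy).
(3.4, -1.8)

The red triangle was at (8.5, 17.7) in frame 1 and (11.9, 15.9) in frame 2.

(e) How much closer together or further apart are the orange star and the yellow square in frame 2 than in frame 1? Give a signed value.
-2.1

Distance in frame 1: 11.4. Distance in frame 2: 9.3.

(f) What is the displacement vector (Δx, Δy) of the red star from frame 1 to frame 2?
(-2.5, 0.9)

The red star was at (3.9, 1.2) in frame 1 and (1.4, 2.1) in frame 2.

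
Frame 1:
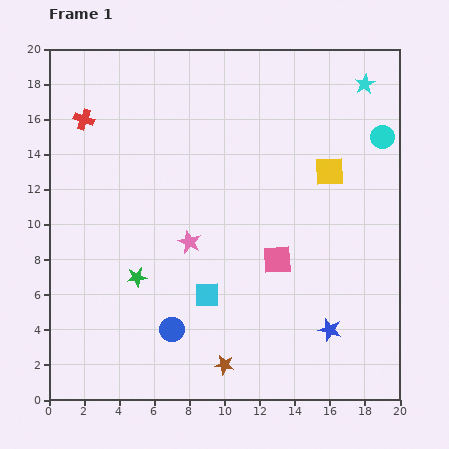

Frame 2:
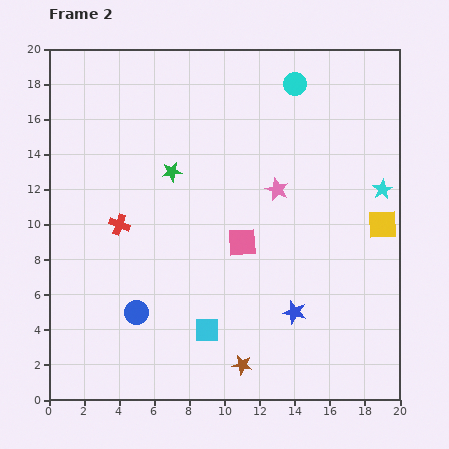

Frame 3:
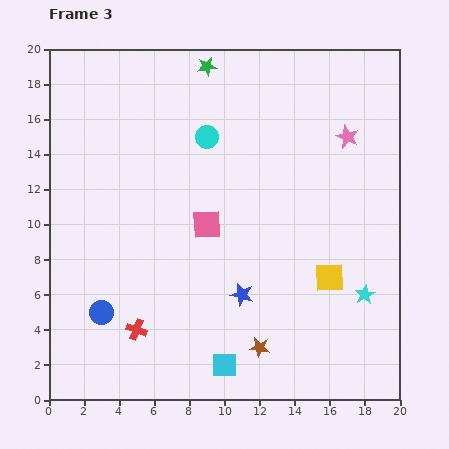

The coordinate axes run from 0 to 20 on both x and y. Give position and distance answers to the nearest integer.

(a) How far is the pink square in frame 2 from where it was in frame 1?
2

The pink square moved from (13, 8) to (11, 9), a distance of √(2² + 1²) ≈ 2.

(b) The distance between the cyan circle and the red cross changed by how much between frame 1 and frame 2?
-4

Distance in frame 1: 17. Distance in frame 2: 13.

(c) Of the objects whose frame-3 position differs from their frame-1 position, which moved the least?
the brown star

(moved 2)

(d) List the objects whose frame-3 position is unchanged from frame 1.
none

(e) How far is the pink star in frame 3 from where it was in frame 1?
11

The pink star moved from (8, 9) to (17, 15), a distance of √(9² + 6²) ≈ 11.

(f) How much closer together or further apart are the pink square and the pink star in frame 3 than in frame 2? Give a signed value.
+5

Distance in frame 2: 4. Distance in frame 3: 9.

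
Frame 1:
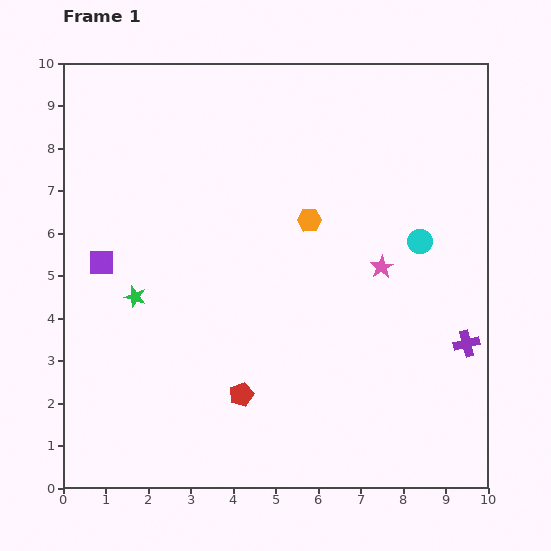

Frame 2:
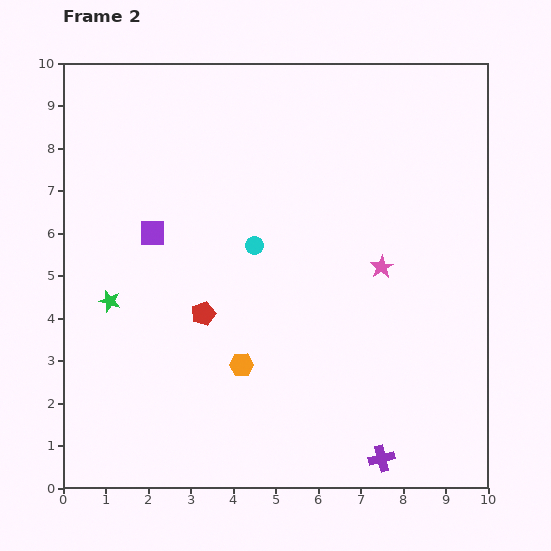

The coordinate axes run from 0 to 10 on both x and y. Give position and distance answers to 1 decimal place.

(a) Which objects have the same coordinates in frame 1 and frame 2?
the pink star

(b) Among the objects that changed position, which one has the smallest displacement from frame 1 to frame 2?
the green star

(moved 0.6)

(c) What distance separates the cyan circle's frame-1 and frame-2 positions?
3.9

The cyan circle moved from (8.4, 5.8) to (4.5, 5.7), a distance of √(3.9² + 0.1²) ≈ 3.9.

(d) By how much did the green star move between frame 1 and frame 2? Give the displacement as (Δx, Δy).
(-0.6, -0.1)

The green star was at (1.7, 4.5) in frame 1 and (1.1, 4.4) in frame 2.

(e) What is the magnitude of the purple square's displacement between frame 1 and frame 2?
1.4

The purple square moved from (0.9, 5.3) to (2.1, 6.0), a distance of √(1.2² + 0.7²) ≈ 1.4.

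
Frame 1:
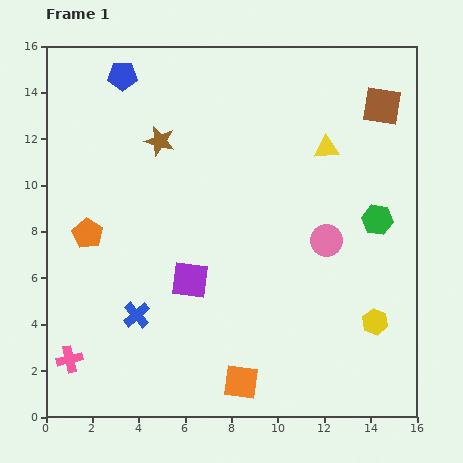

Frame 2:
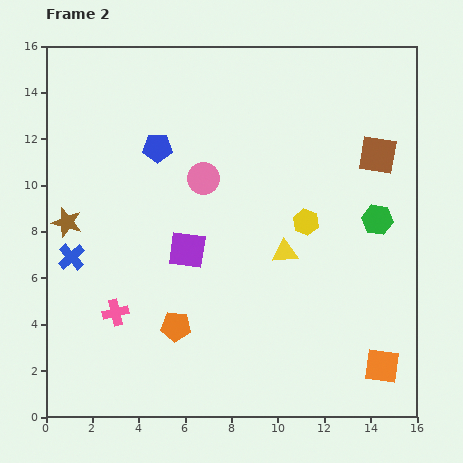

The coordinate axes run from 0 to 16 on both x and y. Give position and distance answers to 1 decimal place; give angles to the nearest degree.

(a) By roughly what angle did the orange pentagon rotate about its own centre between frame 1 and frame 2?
25° counter-clockwise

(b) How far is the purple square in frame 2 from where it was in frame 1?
1.3

The purple square moved from (6.2, 5.9) to (6.1, 7.2), a distance of √(0.1² + 1.3²) ≈ 1.3.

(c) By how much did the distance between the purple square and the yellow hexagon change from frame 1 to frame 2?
-3.0

Distance in frame 1: 8.2. Distance in frame 2: 5.2.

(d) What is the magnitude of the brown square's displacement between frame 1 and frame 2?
2.1

The brown square moved from (14.5, 13.4) to (14.3, 11.3), a distance of √(0.2² + 2.1²) ≈ 2.1.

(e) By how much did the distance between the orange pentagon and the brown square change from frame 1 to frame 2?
-2.4

Distance in frame 1: 13.8. Distance in frame 2: 11.4.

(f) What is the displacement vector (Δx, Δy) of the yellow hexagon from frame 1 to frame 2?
(-3.0, 4.3)

The yellow hexagon was at (14.2, 4.1) in frame 1 and (11.2, 8.4) in frame 2.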